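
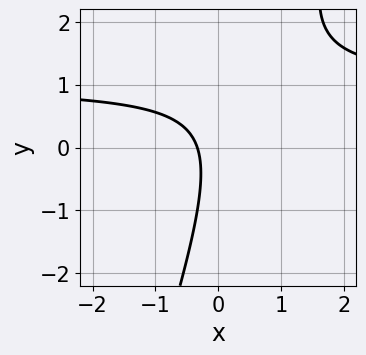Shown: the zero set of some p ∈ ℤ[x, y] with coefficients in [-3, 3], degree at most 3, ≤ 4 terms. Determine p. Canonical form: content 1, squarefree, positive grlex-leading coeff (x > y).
3*x*y - y^2 - 3*x - 1

1. Degree: a generic line meets the curve in up to 2 points, so deg p = 2.
2. Checking where it meets the axes: no y-intercept at any integer in the box.
3. The integer polynomial consistent with all of this is the stated p.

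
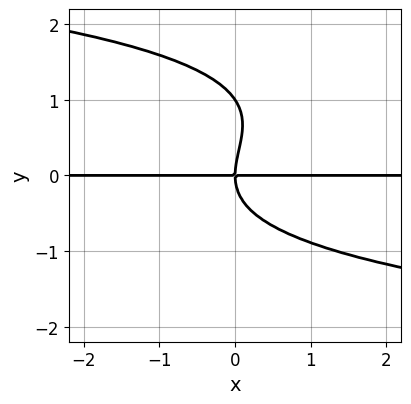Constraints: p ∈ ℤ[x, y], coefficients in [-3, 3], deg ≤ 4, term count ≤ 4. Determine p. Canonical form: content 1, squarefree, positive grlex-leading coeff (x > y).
2*y^4 - 2*y^3 + 3*x*y

The degree is 4 — the shape is more complex than any degree-3 curve.
Against the integer gridlines: the y-axis gridline crossings are at y ∈ {0, 1}; the visible x-axis segment lies entirely on the curve.
Assembling these constraints gives the stated polynomial.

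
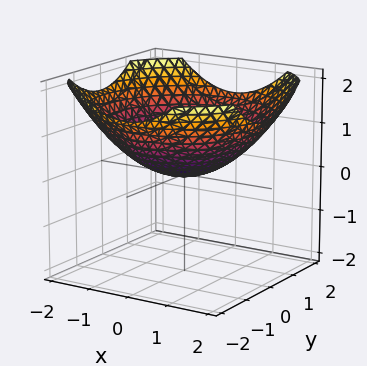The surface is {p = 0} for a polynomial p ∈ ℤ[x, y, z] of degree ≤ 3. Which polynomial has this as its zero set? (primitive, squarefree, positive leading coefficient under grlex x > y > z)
(a) Degree: a paraboloid; a quadric, so deg p = 2.
(b) By symmetry, the surface is invariant under rotation about z: p = q(x² + y², z).
(c) Against the integer gridlines: a circular section at z = 1 has radius between 1 and 2; one y-axis crossing is at y = 0; it meets the z-axis at z = 0 (among the integer gridlines); one x-axis crossing is at x = 0.
(d) Together with the visible shape, these determine p as stated.

x^2 + y^2 - 3*z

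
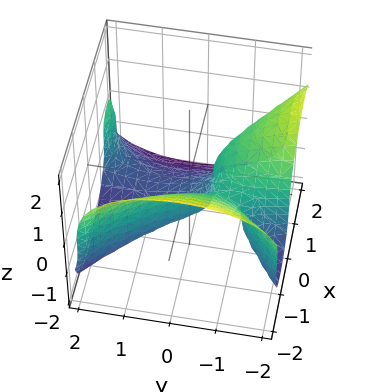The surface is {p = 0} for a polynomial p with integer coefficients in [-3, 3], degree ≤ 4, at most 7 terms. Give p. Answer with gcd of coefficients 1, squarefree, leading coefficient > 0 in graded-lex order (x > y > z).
2*x^3 - 2*x*y^2 + 3*z^3 + 2*y + 1

(a) The degree is 3 — a generic line meets the surface in up to 3 points.
(b) Matching integer coefficients to the picture gives p.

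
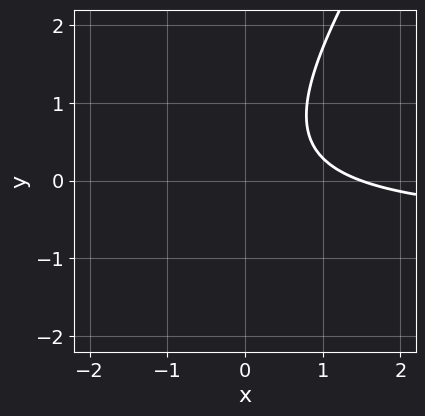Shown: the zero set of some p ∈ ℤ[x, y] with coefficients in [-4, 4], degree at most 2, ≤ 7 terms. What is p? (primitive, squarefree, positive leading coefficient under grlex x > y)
3*x*y - 2*y^2 + 2*x + y - 3

First, degree: a generic line meets the curve in up to 2 points, so deg p = 2.
Next, against the integer gridlines: it misses every integer gridline on the y-axis.
Finally, assembling these constraints gives the stated polynomial.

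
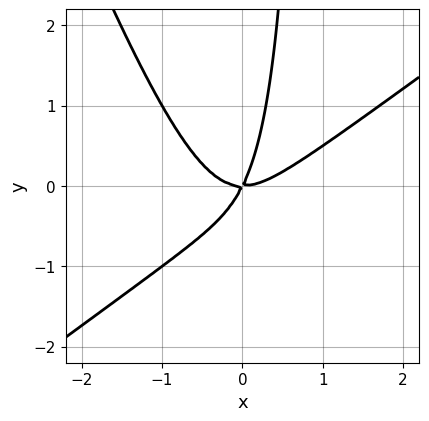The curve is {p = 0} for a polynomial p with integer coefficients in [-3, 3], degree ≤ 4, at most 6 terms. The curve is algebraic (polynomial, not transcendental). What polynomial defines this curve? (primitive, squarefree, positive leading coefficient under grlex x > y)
2*x^3 - 2*x^2*y - x*y^2 - 2*x*y + y^2

The degree is 3 — a generic line meets the curve in up to 3 points.
Against the integer gridlines: it crosses the x-axis at the gridline x = 0; it meets the y-axis at y = 0 (among the integer gridlines).
Matching integer coefficients to the picture gives p.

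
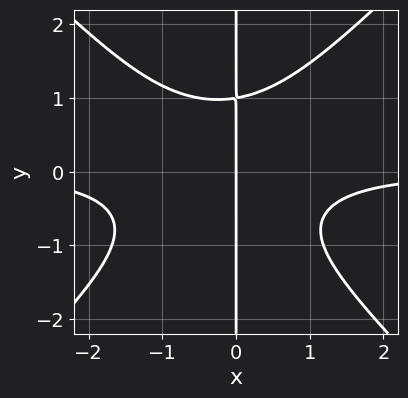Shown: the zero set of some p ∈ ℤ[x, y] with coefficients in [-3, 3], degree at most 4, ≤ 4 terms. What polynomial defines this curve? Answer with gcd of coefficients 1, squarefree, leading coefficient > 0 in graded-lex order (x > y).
(a) Degree: the shape is more complex than any degree-3 curve, so deg p = 4.
(b) Against the integer gridlines: every point of the y-axis in the box is on the curve; one x-axis crossing is at x = 0.
(c) Solving for integer coefficients yields p as stated.

2*x^3*y - 2*x*y^3 + x^2*y + 2*x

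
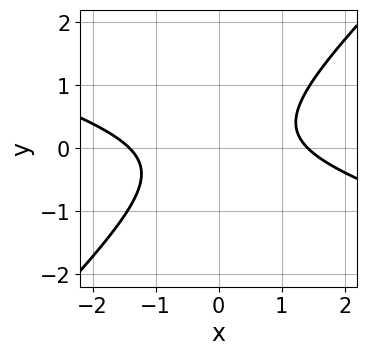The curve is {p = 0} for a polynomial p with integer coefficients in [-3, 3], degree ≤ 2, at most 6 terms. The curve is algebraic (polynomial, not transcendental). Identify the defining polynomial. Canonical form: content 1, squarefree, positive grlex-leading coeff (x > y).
x^2 + 2*x*y - 3*y^2 - 2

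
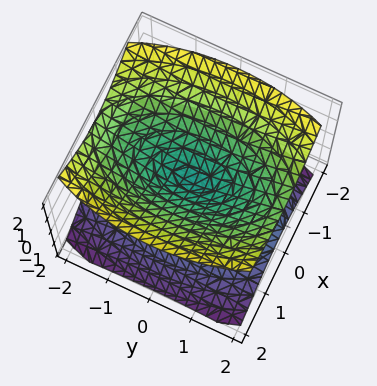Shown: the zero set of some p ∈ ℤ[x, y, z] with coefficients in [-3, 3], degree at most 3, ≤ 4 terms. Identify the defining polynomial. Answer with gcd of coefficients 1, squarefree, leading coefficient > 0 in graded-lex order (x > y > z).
First, I count 2 distinct pieces. They look like related sheets of one shape, so recover p as a whole.
Next, the degree is 2 — two nappes meeting at a single point; a quadric.
Then, symmetries: the y ↦ −y reflection is a symmetry, so y appears only in even powers; it's symmetric under x → −x, forcing even powers of x; mirror symmetry z ↦ −z ⇒ only even powers of z.
Then, reading off the gridlines: one x-axis crossing is at x = 0; it meets the z-axis at z = 0 (among the integer gridlines); it meets the y-axis at y = 0 (among the integer gridlines).
Finally, matching integer coefficients to the picture gives p.

3*x^2 + y^2 - 3*z^2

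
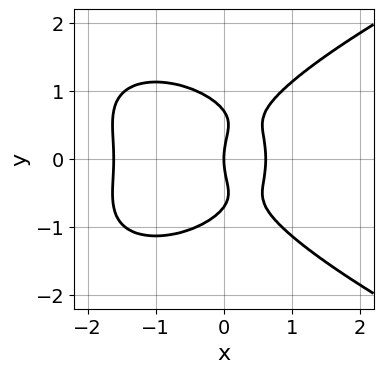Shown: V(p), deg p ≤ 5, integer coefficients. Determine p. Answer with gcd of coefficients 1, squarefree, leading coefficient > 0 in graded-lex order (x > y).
(a) Degree: no degree-3 curve has this shape, so deg p = 4.
(b) Symmetries: it's symmetric under y → −y, forcing even powers of y.
(c) Reading off the gridlines: it meets the x-axis at x = 0 (among the integer gridlines); it crosses the y-axis at the gridline y = 0.
(d) Fitting integer coefficients to these (and the overall shape) gives p.

2*y^4 - 2*x^3 - 2*x^2 - y^2 + 2*x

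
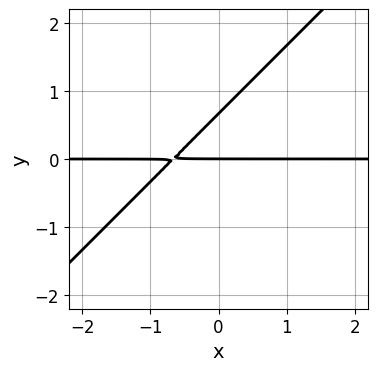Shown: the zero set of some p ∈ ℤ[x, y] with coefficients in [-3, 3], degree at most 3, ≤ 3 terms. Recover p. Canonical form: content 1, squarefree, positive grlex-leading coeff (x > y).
First, degree: the shape is more complex than any degree-1 curve, so deg p = 2.
Next, reading off the gridlines: it crosses the y-axis at the gridline y = 0; the visible x-axis segment lies entirely on the curve.
Finally, matching integer coefficients to the picture gives p.

3*x*y - 3*y^2 + 2*y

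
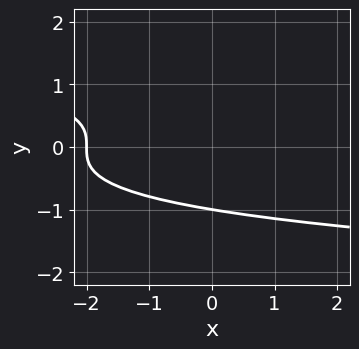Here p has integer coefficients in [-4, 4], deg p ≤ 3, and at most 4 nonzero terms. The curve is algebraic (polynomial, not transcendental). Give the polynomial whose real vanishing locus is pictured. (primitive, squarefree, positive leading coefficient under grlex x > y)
2*y^3 + x + 2

(a) deg p = 3. The shape is more complex than any degree-2 curve.
(b) From the visible intercepts: it meets the y-axis at y = -1 (among the integer gridlines); it crosses the x-axis at the gridline x = -2.
(c) Fitting integer coefficients to these (and the overall shape) gives p.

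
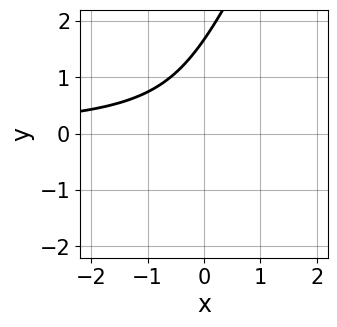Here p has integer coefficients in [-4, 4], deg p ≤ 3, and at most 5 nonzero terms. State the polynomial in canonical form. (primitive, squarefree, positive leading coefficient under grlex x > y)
2*x*y^2 - y^3 + 3*x*y + y + 3

First, degree: the shape is more complex than any degree-2 curve, so deg p = 3.
Then, observable constraints: the curve avoids every integer x-axis point in the box.
Finally, fitting integer coefficients to these (and the overall shape) gives p.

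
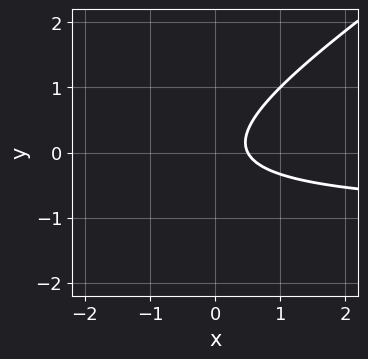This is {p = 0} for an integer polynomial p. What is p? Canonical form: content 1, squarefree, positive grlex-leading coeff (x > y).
2*x*y - 3*y^2 + 2*x - 1

(a) Degree: a generic line meets the curve in up to 2 points, so deg p = 2.
(b) From the axis intercepts and sections: it misses every integer gridline on the y-axis.
(c) Together with the visible shape, these determine p as stated.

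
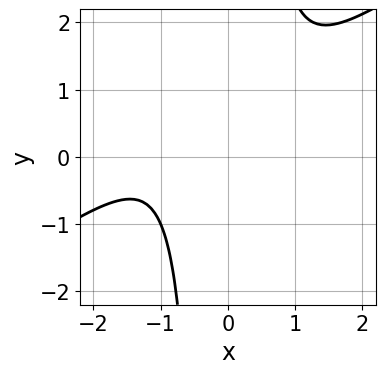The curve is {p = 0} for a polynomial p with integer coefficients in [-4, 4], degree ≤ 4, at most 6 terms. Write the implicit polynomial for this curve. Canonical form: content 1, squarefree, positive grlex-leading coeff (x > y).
2*x^4 - 3*x^3*y + 2*x^3 + 3

1. The degree is 4 — a generic line meets the curve in up to 4 points.
2. Checking where it meets the axes: no y-intercept at any integer in the box; no x-intercept at any integer in the box.
3. Assembling these constraints gives the stated polynomial.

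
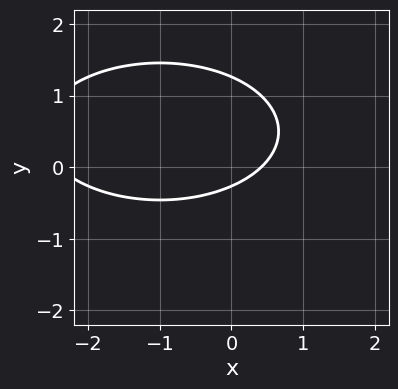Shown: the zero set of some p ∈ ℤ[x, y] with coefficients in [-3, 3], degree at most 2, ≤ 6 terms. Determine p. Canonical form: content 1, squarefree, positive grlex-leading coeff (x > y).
The degree is 2 — no degree-1 curve has this shape.
Solving for integer coefficients yields p as stated.

x^2 + 3*y^2 + 2*x - 3*y - 1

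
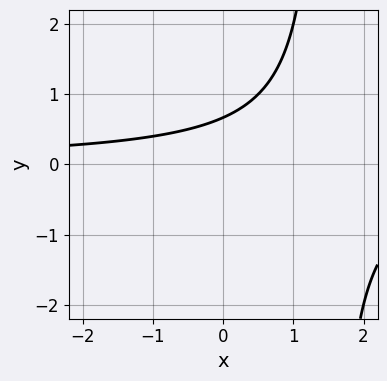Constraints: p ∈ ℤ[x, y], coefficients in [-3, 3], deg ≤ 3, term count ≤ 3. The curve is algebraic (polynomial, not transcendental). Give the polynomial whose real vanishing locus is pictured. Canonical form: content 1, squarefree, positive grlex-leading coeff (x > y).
2*x*y - 3*y + 2

(a) deg p = 2. A generic line meets the curve in up to 2 points.
(b) Against the integer gridlines: it misses every integer gridline on the x-axis.
(c) These observations pin down the coefficients.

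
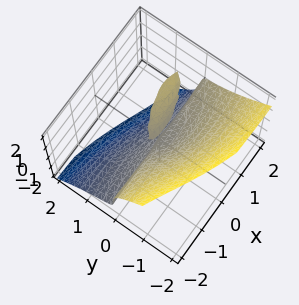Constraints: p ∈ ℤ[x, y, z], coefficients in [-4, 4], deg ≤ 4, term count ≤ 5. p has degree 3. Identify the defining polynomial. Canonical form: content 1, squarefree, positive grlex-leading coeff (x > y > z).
1. There are 2 components. They look like related sheets of one shape, so recover p as a whole.
2. deg p = 3. No degree-2 surface has this shape.
3. From the visible intercepts: one y-axis crossing is at y = 0; every point of the x-axis in the box is on the surface.
4. The integer polynomial consistent with all of this is the stated p.

x^2*y - 3*x*y*z + 3*y^3 + 2*z^3 - 2*y*z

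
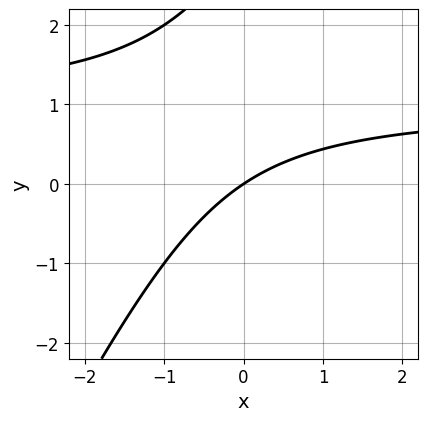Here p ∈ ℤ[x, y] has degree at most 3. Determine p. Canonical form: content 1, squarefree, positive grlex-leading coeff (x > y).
(a) deg p = 2. The shape is more complex than any degree-1 curve.
(b) Checking where it meets the axes: it meets the y-axis at y = 0 (among the integer gridlines); one x-axis crossing is at x = 0.
(c) These observations pin down the coefficients.

2*x*y - y^2 - 2*x + 3*y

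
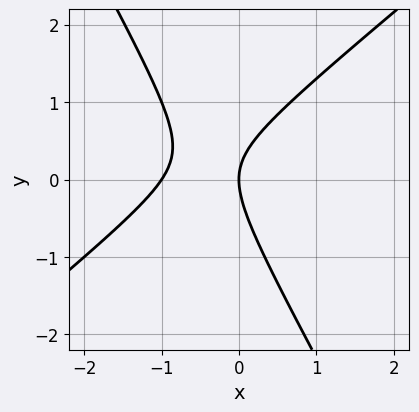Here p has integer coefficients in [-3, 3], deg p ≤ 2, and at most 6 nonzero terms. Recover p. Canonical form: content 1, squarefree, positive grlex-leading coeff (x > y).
First, deg p = 2.
Next, against the integer gridlines: among the integer gridlines, it crosses the x-axis at x ∈ {-1, 0}; it crosses the y-axis at the gridline y = 0.
Finally, solving for integer coefficients yields p as stated.

3*x^2 - 2*x*y - 2*y^2 + 3*x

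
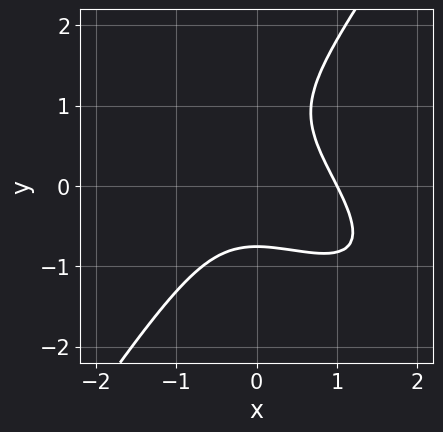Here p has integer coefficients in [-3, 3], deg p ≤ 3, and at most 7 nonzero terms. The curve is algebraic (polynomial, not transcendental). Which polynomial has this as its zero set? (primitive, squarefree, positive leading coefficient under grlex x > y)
(a) Degree: a generic line meets the curve in up to 3 points, so deg p = 3.
(b) From the axis intercepts and sections: it meets the x-axis at x = 1 (among the integer gridlines).
(c) Solving for integer coefficients yields p as stated.

2*x^3 + 3*x^2*y - 2*y^3 + 2*y^2 - 2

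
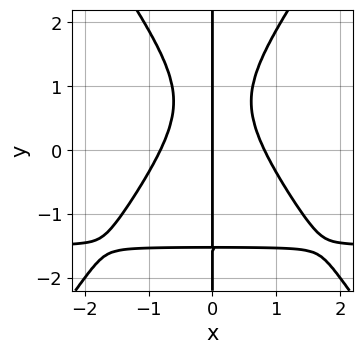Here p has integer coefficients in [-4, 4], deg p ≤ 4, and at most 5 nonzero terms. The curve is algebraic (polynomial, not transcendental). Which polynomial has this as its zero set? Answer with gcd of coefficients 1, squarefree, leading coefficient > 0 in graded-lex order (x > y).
1. Degree: a generic line meets the curve in up to 4 points, so deg p = 4.
2. Reading off the gridlines: it crosses the x-axis at the gridline x = 0; every point of the y-axis in the box is on the curve.
3. Matching integer coefficients to the picture gives p.

2*x^3*y - x*y^3 + 3*x^3 + x*y - 2*x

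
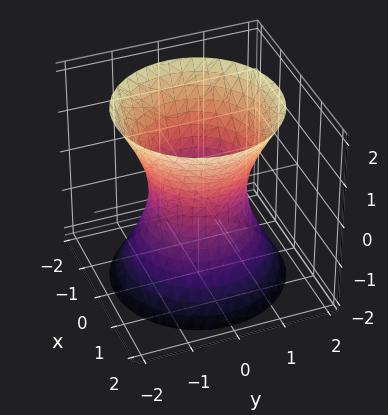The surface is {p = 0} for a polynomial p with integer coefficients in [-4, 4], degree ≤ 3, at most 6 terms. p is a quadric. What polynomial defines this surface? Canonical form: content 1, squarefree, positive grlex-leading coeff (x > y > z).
2*x^2 + 2*y^2 - z^2 - 2

The degree is 2 — one connected sheet with a waist; a quadric.
Symmetries: mirror symmetry z ↦ −z ⇒ only even powers of z; rotational symmetry about the z-axis ⇒ p depends on x, y only through x² + y².
Checking where it meets the axes: the surface avoids every integer z-axis point in the box; among the integer gridlines, it crosses the x-axis at x ∈ {-1, 1}.
Solving for integer coefficients yields p as stated.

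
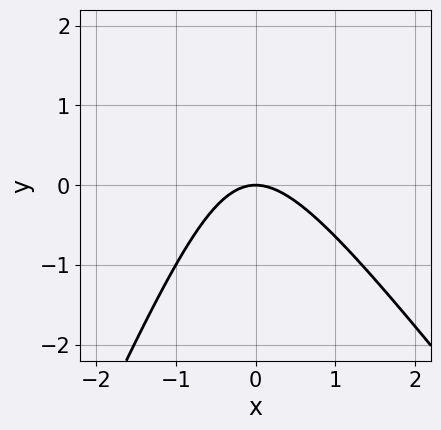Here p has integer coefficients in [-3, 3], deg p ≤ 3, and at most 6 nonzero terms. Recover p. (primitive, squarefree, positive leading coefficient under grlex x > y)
1. The degree is 2 — no degree-1 curve has this shape.
2. Reading off the gridlines: one x-axis crossing is at x = 0; it crosses the y-axis at the gridline y = 0.
3. Together with the visible shape, these determine p as stated.

3*x^2 + x*y - y^2 + 3*y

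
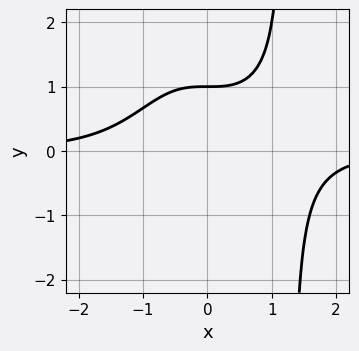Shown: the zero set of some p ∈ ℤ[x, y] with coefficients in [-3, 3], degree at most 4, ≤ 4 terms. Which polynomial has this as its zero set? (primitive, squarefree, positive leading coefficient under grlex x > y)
x^3*y - 2*y + 2

1. Degree: no degree-3 curve has this shape, so deg p = 4.
2. From the visible intercepts: one y-axis crossing is at y = 1; it misses every integer gridline on the x-axis.
3. Fitting integer coefficients to these (and the overall shape) gives p.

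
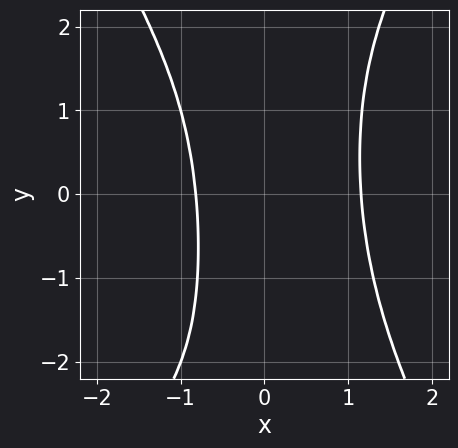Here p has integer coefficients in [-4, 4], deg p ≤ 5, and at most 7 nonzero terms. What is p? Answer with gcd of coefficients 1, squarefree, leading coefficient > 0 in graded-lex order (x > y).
3*x^4 - x^2*y^2 + x*y - 2*x - 3

Degree: a generic line meets the curve in up to 4 points, so deg p = 4.
Against the integer gridlines: the curve avoids every integer y-axis point in the box.
Solving for integer coefficients yields p as stated.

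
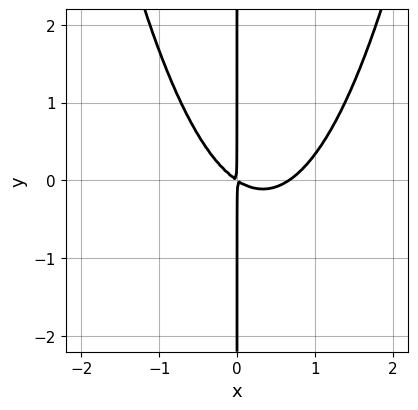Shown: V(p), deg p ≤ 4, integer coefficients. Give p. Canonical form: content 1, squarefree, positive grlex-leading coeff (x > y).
1. The degree is 3 — the shape is more complex than any degree-2 curve.
2. From the visible intercepts: every point of the y-axis in the box is on the curve.
3. The integer polynomial consistent with all of this is the stated p.

3*x^3 - 2*x^2 - 3*x*y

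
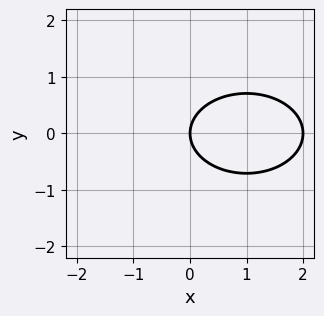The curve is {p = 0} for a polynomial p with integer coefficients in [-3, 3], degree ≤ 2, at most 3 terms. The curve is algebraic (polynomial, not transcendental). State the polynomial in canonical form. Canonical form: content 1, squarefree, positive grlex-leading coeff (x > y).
1. The degree is 2 — no degree-1 curve has this shape.
2. Symmetries: the y ↦ −y reflection is a symmetry, so y appears only in even powers.
3. Against the integer gridlines: one y-axis crossing is at y = 0; among the integer gridlines, it crosses the x-axis at x ∈ {0, 2}.
4. Together with the visible shape, these determine p as stated.

x^2 + 2*y^2 - 2*x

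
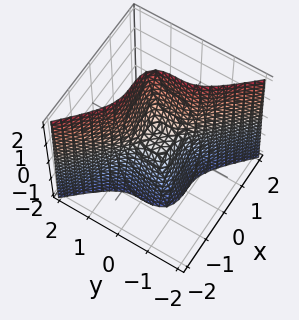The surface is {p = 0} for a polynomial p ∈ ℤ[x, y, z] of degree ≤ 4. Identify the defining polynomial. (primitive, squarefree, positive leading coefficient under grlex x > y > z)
(a) Degree: no degree-2 surface has this shape, so deg p = 3.
(b) From the axis intercepts and sections: one y-axis crossing is at y = 0; it crosses the x-axis at the gridline x = 0.
(c) Fitting integer coefficients to these (and the overall shape) gives p.

3*x^3 + 3*y^3 - z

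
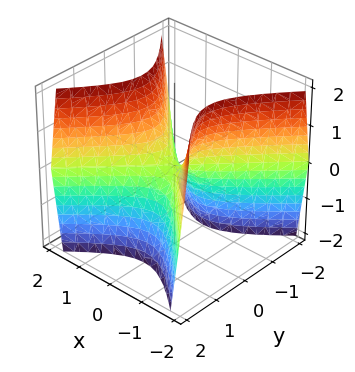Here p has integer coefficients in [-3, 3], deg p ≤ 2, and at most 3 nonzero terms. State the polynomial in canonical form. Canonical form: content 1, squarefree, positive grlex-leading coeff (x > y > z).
2*x^2 - 2*y^2 - z

deg p = 2.
Symmetries: it's symmetric under y → −y, forcing even powers of y; mirror symmetry x ↦ −x ⇒ only even powers of x.
Reading off the gridlines: one z-axis crossing is at z = 0; one x-axis crossing is at x = 0; it meets the y-axis at y = 0 (among the integer gridlines).
Putting this together gives p.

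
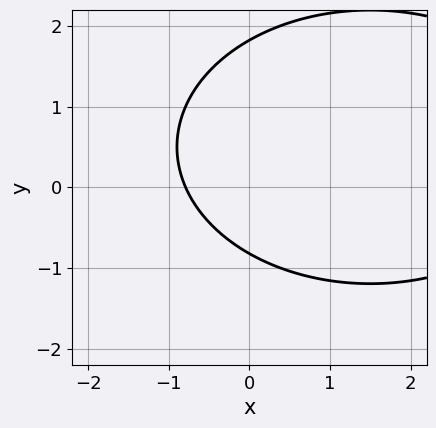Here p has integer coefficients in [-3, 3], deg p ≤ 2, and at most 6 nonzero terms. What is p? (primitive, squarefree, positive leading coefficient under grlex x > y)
x^2 + 2*y^2 - 3*x - 2*y - 3

1. The degree is 2 — the shape is more complex than any degree-1 curve.
2. Matching integer coefficients to the picture gives p.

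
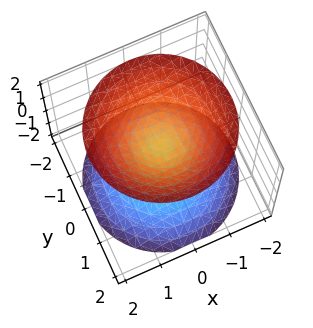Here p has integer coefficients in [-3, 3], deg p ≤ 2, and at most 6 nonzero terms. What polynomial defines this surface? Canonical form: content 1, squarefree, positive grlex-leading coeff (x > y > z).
First, there are 2 components. They look like related sheets of one shape, so recover p as a whole.
Next, deg p = 2. Two separate bowl-shaped sheets opening away from each other; a quadric.
Then, symmetries: rotational symmetry about the z-axis ⇒ p depends on x, y only through x² + y²; the z ↦ −z reflection is a symmetry, so z appears only in even powers.
Next, against the integer gridlines: no x-intercept at any integer in the box; a circular section at z = -1 has radius between 0 and 1; the surface avoids every integer y-axis point in the box.
Finally, matching integer coefficients to the picture gives p.

2*x^2 + 2*y^2 - 2*z^2 + 1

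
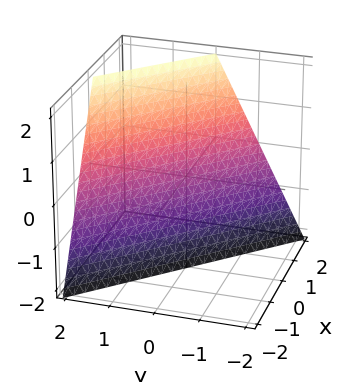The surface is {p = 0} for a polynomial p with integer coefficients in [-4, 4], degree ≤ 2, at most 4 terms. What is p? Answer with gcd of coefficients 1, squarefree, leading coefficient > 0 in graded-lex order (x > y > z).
2*x + 2*y - z - 2

1. deg p = 1. Every cross-section is a straight line — this is a plane.
2. From the visible intercepts: one z-axis crossing is at z = -2; it meets the x-axis at x = 1 (among the integer gridlines).
3. Putting this together gives p. Check: (0, 1, 0) on the y-axis lies on the surface, and p(0, 1, 0) = 0. ✓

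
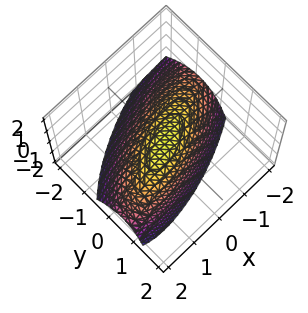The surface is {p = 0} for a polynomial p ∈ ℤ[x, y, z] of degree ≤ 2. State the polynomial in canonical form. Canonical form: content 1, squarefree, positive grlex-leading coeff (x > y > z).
x^2 - 2*x*y + 3*y^2 - y*z + 3*z

First, the degree is 2 — the shape is more complex than any degree-1 surface.
Next, checking where it meets the axes: it meets the z-axis at z = 0 (among the integer gridlines); it crosses the x-axis at the gridline x = 0.
Finally, solving for integer coefficients yields p as stated.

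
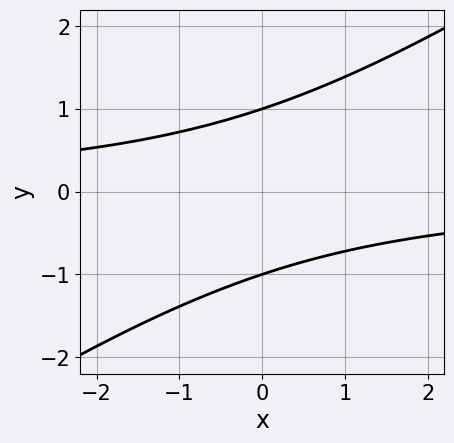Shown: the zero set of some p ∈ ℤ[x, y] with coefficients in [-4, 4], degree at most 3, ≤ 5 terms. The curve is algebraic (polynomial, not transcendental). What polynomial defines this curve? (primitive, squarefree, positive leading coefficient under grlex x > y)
The degree is 2 — no degree-1 curve has this shape.
Observable constraints: no x-intercept at any integer in the box; among the integer gridlines, it crosses the y-axis at y ∈ {-1, 1}.
Solving for integer coefficients yields p as stated.

2*x*y - 3*y^2 + 3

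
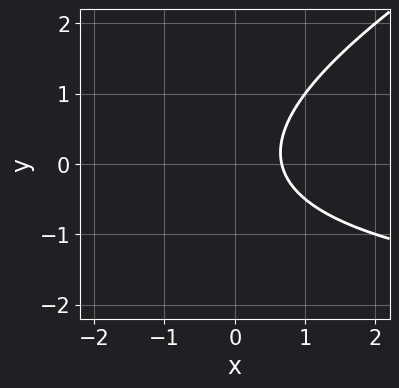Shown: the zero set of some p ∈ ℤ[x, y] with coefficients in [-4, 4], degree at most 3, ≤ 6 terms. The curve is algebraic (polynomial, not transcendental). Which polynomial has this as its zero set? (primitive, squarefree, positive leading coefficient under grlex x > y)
First, the degree is 2 — a generic line meets the curve in up to 2 points.
Next, from the visible intercepts: it misses every integer gridline on the y-axis.
Finally, these observations pin down the coefficients.

x*y - 2*y^2 + 3*x - 2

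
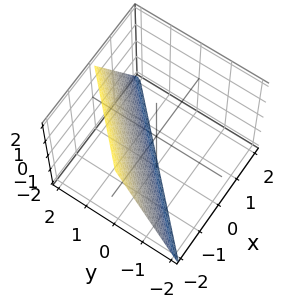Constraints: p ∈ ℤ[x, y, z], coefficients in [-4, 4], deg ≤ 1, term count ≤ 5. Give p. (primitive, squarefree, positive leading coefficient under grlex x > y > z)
2*x - 2*y + z + 2

deg p = 1.
Reading off the gridlines: it meets the z-axis at z = -2 (among the integer gridlines); it meets the y-axis at y = 1 (among the integer gridlines).
Fitting integer coefficients to these (and the overall shape) gives p.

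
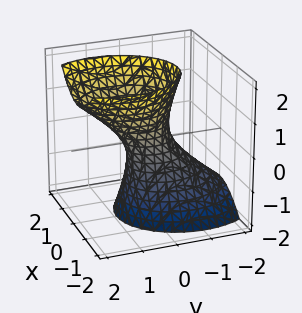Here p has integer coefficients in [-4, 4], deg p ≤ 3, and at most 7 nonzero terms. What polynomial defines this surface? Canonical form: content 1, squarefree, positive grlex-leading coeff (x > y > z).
3*x^2 + 2*y^2 - 2*y*z - z^2 - 1

(a) Degree: the shape is more complex than any degree-1 surface, so deg p = 2.
(b) From the axis intercepts and sections: it misses every integer gridline on the z-axis.
(c) Matching integer coefficients to the picture gives p.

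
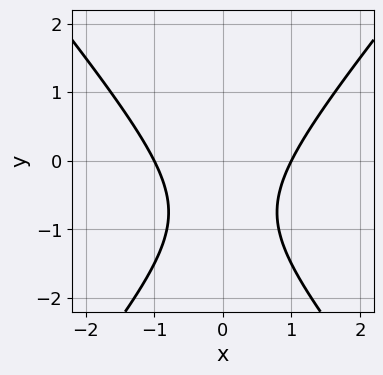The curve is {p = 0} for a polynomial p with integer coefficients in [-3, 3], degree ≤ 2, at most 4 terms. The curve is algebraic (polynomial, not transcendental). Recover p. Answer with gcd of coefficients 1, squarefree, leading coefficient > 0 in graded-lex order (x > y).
First, deg p = 2. The shape is more complex than any degree-1 curve.
Next, symmetries: mirror symmetry x ↦ −x ⇒ only even powers of x.
Next, checking where it meets the axes: the curve avoids every integer y-axis point in the box; the x-axis gridline crossings are at x ∈ {-1, 1}.
Finally, putting this together gives p.

3*x^2 - 2*y^2 - 3*y - 3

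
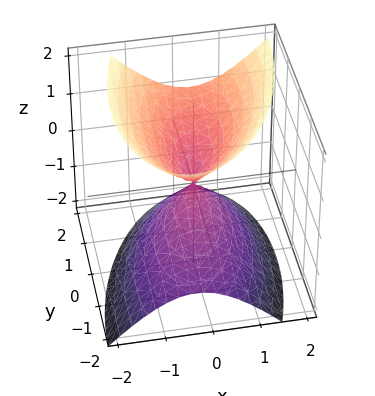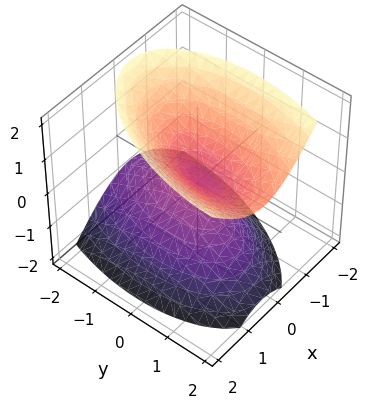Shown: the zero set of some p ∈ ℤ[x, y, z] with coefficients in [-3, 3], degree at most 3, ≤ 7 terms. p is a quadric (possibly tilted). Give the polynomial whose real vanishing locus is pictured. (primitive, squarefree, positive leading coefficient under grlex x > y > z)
1. The degree is 2 — no degree-1 surface has this shape.
2. From the visible intercepts: one x-axis crossing is at x = 0; it crosses the y-axis at the gridline y = 0.
3. Fitting integer coefficients to these (and the overall shape) gives p.

3*x^2 - x*y + y^2 - y*z - 2*z^2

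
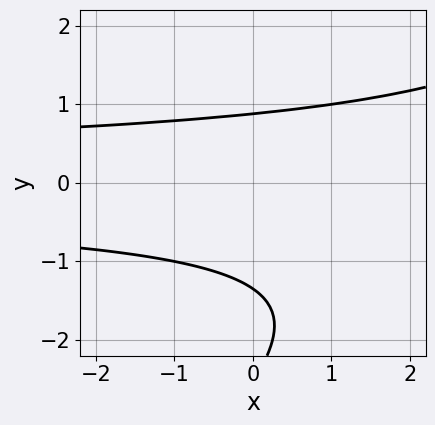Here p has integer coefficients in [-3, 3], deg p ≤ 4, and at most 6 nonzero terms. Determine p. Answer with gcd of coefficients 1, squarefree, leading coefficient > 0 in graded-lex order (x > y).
(a) deg p = 3. No degree-2 curve has this shape.
(b) Reading off the gridlines: it misses every integer gridline on the x-axis.
(c) These observations pin down the coefficients.

x*y^2 - y^3 - 3*y^2 + 3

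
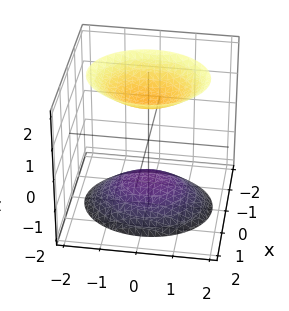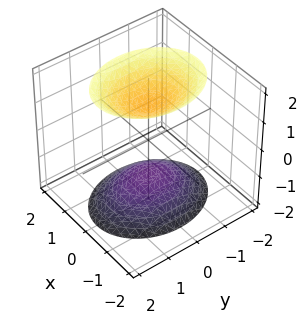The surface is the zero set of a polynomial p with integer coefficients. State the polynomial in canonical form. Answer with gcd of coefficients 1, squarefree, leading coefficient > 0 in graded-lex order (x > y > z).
First, there are 2 components. Treating them together as one polynomial.
Next, degree: two sheets facing apart; a quadric, so deg p = 2.
Next, symmetries: mirror symmetry y ↦ −y ⇒ only even powers of y; the x ↦ −x reflection is a symmetry, so x appears only in even powers; the z ↦ −z reflection is a symmetry, so z appears only in even powers.
Next, from the axis intercepts and sections: the surface avoids every integer y-axis point in the box; no x-intercept at any integer in the box.
Finally, solving for integer coefficients yields p as stated.

3*x^2 + 2*y^2 - 2*z^2 + 3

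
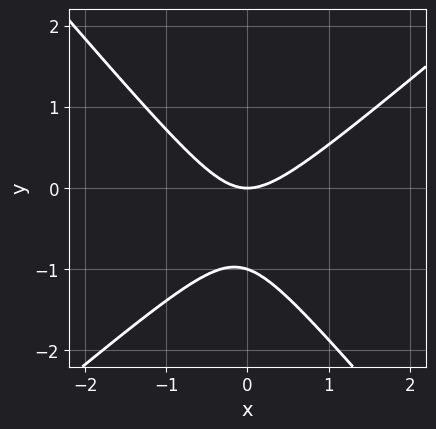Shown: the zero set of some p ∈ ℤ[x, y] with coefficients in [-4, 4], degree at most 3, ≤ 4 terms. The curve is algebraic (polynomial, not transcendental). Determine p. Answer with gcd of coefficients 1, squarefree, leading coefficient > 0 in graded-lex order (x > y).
1. deg p = 2. A generic line meets the curve in up to 2 points.
2. From the axis intercepts and sections: it crosses the x-axis at the gridline x = 0; among the integer gridlines, it crosses the y-axis at y ∈ {-1, 0}.
3. Assembling these constraints gives the stated polynomial.

3*x^2 - x*y - 3*y^2 - 3*y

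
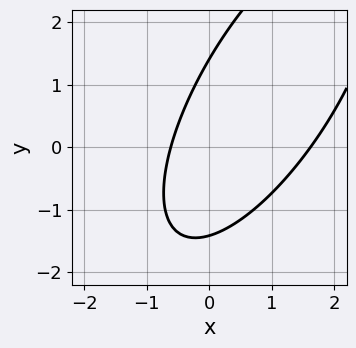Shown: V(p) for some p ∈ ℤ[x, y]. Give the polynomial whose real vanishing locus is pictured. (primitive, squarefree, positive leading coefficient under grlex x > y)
2*x^2 - 2*x*y + y^2 - 2*x - 2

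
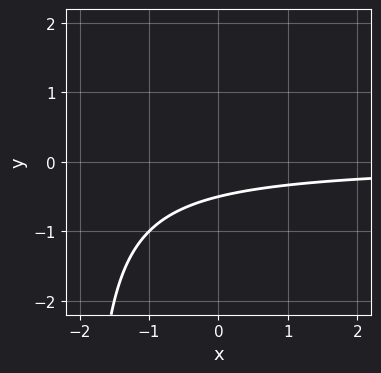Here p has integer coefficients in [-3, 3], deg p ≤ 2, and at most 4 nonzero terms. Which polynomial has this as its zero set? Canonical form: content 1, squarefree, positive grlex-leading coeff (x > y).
x*y + 2*y + 1

(a) deg p = 2. A generic line meets the curve in up to 2 points.
(b) Against the integer gridlines: the curve avoids every integer x-axis point in the box.
(c) Solving for integer coefficients yields p as stated.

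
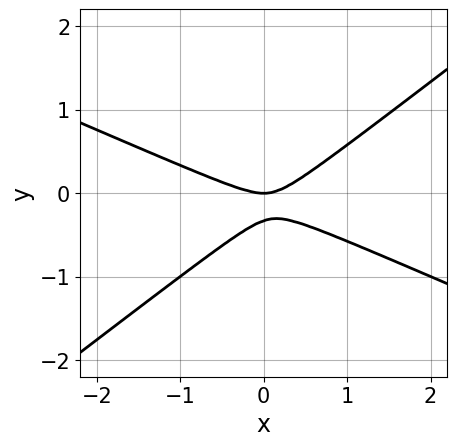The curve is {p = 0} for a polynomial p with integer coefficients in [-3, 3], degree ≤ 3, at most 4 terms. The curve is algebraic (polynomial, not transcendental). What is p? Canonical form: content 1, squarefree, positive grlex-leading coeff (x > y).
x^2 + x*y - 3*y^2 - y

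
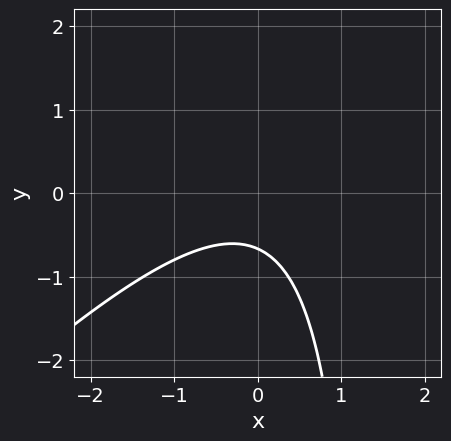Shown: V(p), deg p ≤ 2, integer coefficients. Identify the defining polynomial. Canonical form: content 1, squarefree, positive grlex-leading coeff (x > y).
2*x^2 - 2*x*y + 3*y + 2

(a) Degree: the shape is more complex than any degree-1 curve, so deg p = 2.
(b) Observable constraints: the curve avoids every integer x-axis point in the box.
(c) Matching integer coefficients to the picture gives p.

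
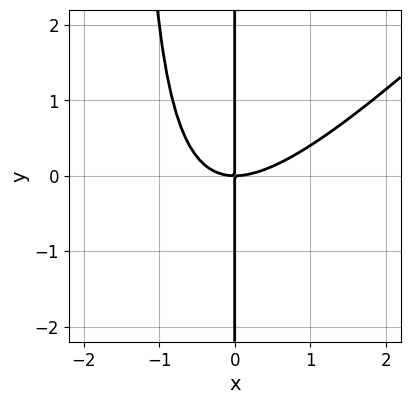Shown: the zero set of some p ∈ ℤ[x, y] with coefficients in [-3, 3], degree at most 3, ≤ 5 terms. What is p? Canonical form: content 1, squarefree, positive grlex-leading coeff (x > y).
2*x^3 - 2*x^2*y - 3*x*y

Degree: no degree-2 curve has this shape, so deg p = 3.
From the axis intercepts and sections: it crosses the x-axis at the gridline x = 0; the visible y-axis segment lies entirely on the curve.
The integer polynomial consistent with all of this is the stated p.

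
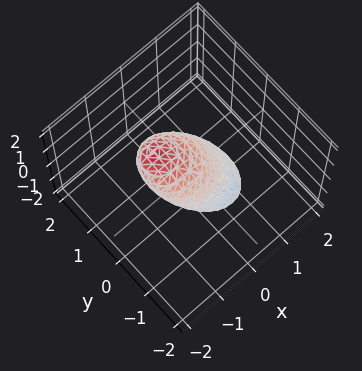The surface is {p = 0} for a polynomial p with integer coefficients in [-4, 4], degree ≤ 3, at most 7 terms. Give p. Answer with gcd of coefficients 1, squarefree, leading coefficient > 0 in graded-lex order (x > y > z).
Degree: the shape is more complex than any degree-1 surface, so deg p = 2.
Putting this together gives p.

3*x^2 + 3*x*z + 3*y^2 - 3*y*z + 3*z^2 - 2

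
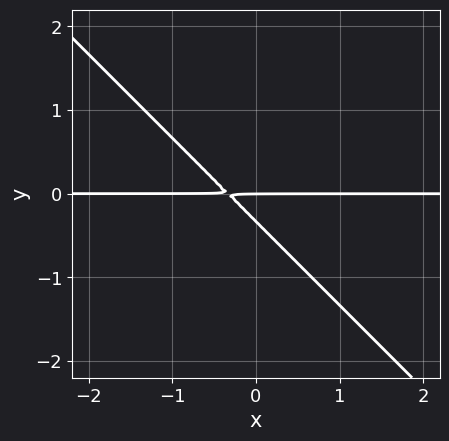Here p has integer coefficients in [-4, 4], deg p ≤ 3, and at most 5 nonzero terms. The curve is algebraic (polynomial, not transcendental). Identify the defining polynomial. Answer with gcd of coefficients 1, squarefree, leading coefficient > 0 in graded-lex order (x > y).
3*x*y + 3*y^2 + y

(a) deg p = 2. No degree-1 curve has this shape.
(b) Checking where it meets the axes: it meets the y-axis at y = 0 (among the integer gridlines); the visible x-axis segment lies entirely on the curve.
(c) The integer polynomial consistent with all of this is the stated p.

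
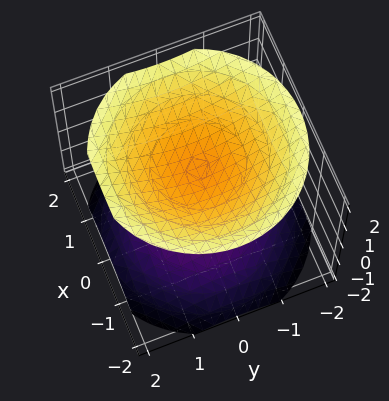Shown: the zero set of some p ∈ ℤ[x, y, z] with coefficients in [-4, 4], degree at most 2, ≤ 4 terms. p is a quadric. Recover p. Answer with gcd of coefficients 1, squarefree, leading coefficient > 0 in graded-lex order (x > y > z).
1. The picture has 2 separate pieces.
2. Degree: two sheets facing apart; a quadric, so deg p = 2.
3. Symmetries: mirror symmetry z ↦ −z ⇒ only even powers of z; rotational symmetry about the z-axis ⇒ p depends on x, y only through x² + y².
4. Observable constraints: the z-axis gridline crossings are at z ∈ {-1, 1}; no x-intercept at any integer in the box.
5. Putting this together gives p.

2*x^2 + 2*y^2 - 3*z^2 + 3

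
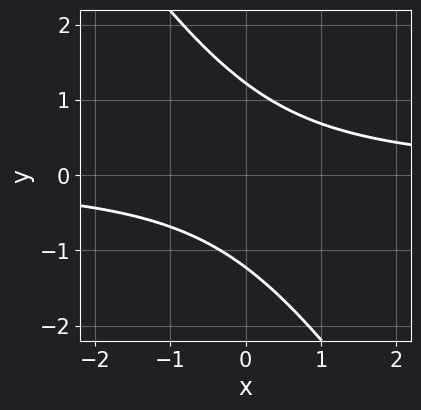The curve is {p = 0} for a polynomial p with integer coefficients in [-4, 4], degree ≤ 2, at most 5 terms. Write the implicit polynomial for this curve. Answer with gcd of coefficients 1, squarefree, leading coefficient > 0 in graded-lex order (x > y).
(a) Degree: the shape is more complex than any degree-1 curve, so deg p = 2.
(b) Reading off the gridlines: the curve avoids every integer x-axis point in the box.
(c) Matching integer coefficients to the picture gives p.

3*x*y + 2*y^2 - 3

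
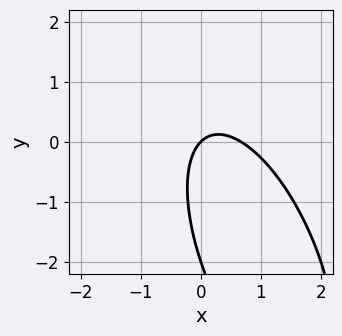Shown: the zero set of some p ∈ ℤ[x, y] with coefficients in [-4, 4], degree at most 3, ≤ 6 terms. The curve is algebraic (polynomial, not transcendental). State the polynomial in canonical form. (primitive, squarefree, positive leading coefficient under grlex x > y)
3*x^2 + 2*x*y + y^2 - 2*x + 2*y

First, the degree is 2 — the shape is more complex than any degree-1 curve.
Next, from the axis intercepts and sections: the y-axis gridline crossings are at y ∈ {-2, 0}; one x-axis crossing is at x = 0.
Finally, solving for integer coefficients yields p as stated.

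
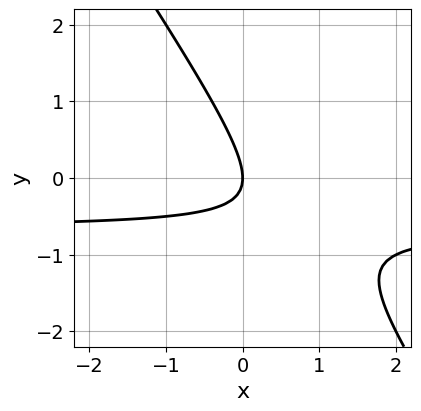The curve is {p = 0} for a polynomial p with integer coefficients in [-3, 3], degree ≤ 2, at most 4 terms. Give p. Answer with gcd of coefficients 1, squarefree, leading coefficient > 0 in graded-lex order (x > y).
3*x*y + 2*y^2 + 2*x

deg p = 2.
From the visible intercepts: it crosses the y-axis at the gridline y = 0; it crosses the x-axis at the gridline x = 0.
Putting this together gives p.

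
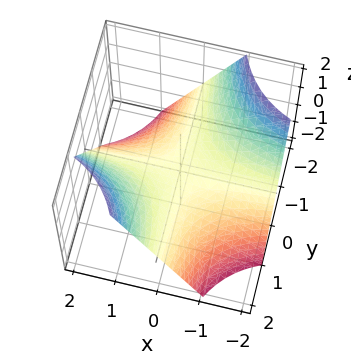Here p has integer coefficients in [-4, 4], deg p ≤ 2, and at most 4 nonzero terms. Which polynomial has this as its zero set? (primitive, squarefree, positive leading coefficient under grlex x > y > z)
x*y - z

First, deg p = 2.
Then, observable constraints: it crosses the z-axis at the gridline z = 0; every point of the x-axis in the box is on the surface; the visible y-axis segment lies entirely on the surface.
Finally, matching integer coefficients to the picture gives p.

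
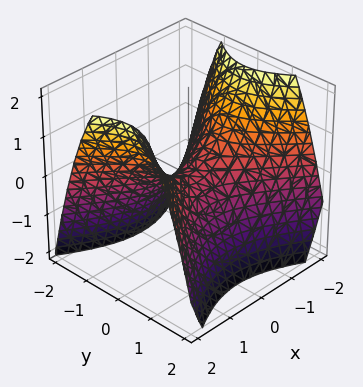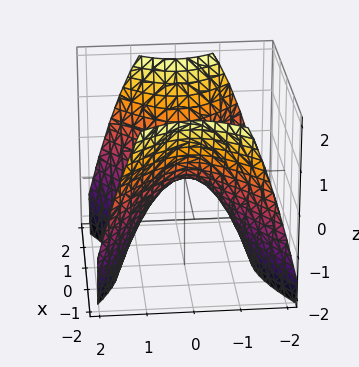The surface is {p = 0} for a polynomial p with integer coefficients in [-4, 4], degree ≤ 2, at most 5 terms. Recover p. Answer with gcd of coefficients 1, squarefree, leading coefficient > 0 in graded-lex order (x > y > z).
2*x^2 - 3*y^2 - 3*z

1. deg p = 2. A hyperbolic paraboloid; a quadric.
2. Symmetries: it's symmetric under x → −x, forcing even powers of x; it's symmetric under y → −y, forcing even powers of y.
3. Against the integer gridlines: it meets the y-axis at y = 0 (among the integer gridlines); it crosses the z-axis at the gridline z = 0; it crosses the x-axis at the gridline x = 0.
4. Fitting integer coefficients to these (and the overall shape) gives p.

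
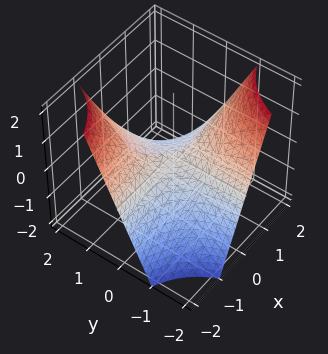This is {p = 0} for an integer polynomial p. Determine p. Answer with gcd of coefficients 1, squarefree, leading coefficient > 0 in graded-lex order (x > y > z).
(a) The degree is 2 — a saddle surface; a quadric.
(b) From the visible intercepts: the visible y-axis segment lies entirely on the surface; one z-axis crossing is at z = 0.
(c) The integer polynomial consistent with all of this is the stated p.

x*y + z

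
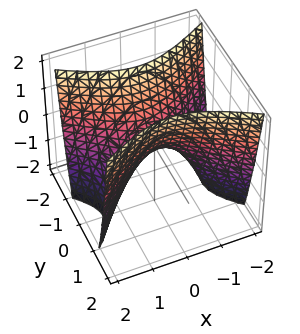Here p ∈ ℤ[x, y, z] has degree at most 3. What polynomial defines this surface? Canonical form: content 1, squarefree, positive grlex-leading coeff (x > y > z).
x^2 - 2*y^2 + z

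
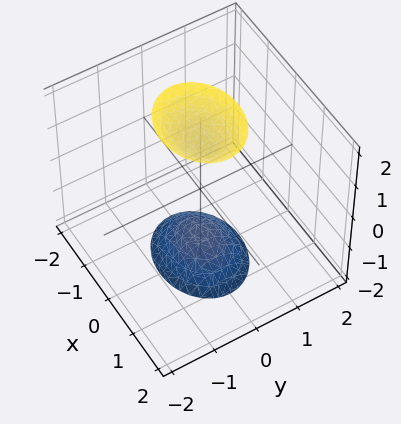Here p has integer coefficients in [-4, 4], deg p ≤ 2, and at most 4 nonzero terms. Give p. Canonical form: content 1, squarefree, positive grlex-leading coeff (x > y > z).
1. I count 2 distinct pieces. They look like related sheets of one shape, so recover p as a whole.
2. deg p = 2. Two sheets facing apart; a quadric.
3. Symmetries: it's symmetric under y → −y, forcing even powers of y; mirror symmetry x ↦ −x ⇒ only even powers of x; it's symmetric under z → −z, forcing even powers of z.
4. From the axis intercepts and sections: no x-intercept at any integer in the box; no y-intercept at any integer in the box.
5. The integer polynomial consistent with all of this is the stated p.

2*x^2 + 3*y^2 - z^2 + 2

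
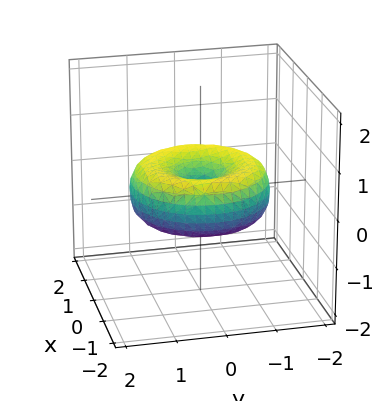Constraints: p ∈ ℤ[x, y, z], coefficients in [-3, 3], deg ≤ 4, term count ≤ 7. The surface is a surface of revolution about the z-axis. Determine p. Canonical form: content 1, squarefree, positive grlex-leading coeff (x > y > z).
The degree is 4 — no degree-3 surface has this shape.
Symmetries: rotational symmetry about the z-axis ⇒ p depends on x, y only through x² + y².
Reading off the gridlines: one y-axis crossing is at y = 0; it meets the x-axis at x = 0 (among the integer gridlines); a circular section at z = 0 has radius between 1 and 2; one z-axis crossing is at z = 0.
Assembling these constraints gives the stated polynomial.

x^4 + 2*x^2*y^2 + y^4 - 2*x^2 - 2*y^2 + 3*z^2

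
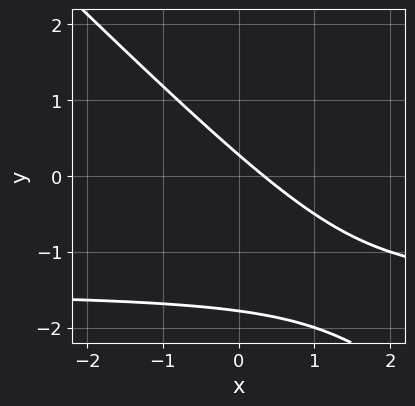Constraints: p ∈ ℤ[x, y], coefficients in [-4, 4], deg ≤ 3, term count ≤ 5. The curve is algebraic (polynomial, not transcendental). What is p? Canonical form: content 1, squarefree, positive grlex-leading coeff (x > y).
(a) The degree is 2 — no degree-1 curve has this shape.
(b) The integer polynomial consistent with all of this is the stated p.

2*x*y + 2*y^2 + 3*x + 3*y - 1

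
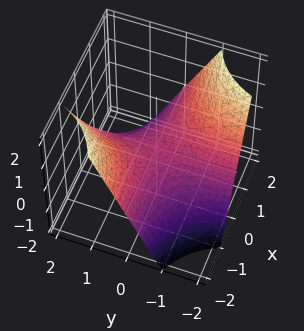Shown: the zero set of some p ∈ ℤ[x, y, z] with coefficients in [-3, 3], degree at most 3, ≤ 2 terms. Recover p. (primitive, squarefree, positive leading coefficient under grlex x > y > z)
First, degree: a hyperbolic paraboloid; a quadric, so deg p = 2.
Next, against the integer gridlines: it crosses the z-axis at the gridline z = 0; the visible x-axis segment lies entirely on the surface; the visible y-axis segment lies entirely on the surface.
Finally, solving for integer coefficients yields p as stated.

x*y + z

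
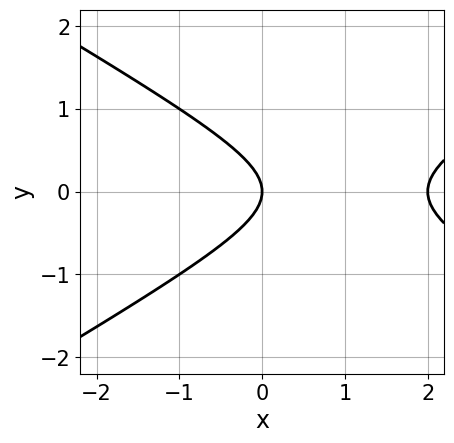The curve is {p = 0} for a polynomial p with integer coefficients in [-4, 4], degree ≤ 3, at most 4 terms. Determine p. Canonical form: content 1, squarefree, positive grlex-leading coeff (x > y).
x^2 - 3*y^2 - 2*x

First, the degree is 2 — no degree-1 curve has this shape.
Next, symmetries: it's symmetric under y → −y, forcing even powers of y.
Next, from the visible intercepts: among the integer gridlines, it crosses the x-axis at x ∈ {0, 2}; one y-axis crossing is at y = 0.
Finally, fitting integer coefficients to these (and the overall shape) gives p.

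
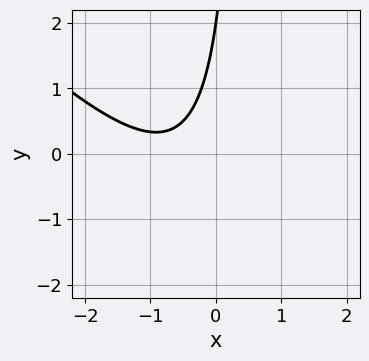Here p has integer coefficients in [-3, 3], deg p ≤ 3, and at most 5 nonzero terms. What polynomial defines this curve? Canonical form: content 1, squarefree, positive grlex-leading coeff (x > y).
First, degree: the shape is more complex than any degree-1 curve, so deg p = 2.
Then, checking where it meets the axes: no x-intercept at any integer in the box; one y-axis crossing is at y = 2.
Finally, solving for integer coefficients yields p as stated.

2*x^2 + 2*x*y + 3*x - y + 2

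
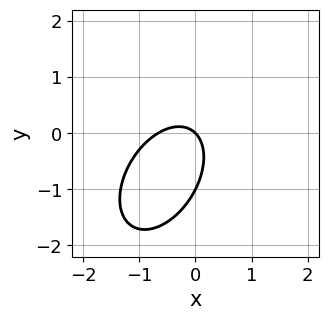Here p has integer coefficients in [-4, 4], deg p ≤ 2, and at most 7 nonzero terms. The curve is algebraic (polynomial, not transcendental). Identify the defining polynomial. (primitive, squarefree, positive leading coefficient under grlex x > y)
3*x^2 - 2*x*y + 2*y^2 + 2*x + 2*y

1. deg p = 2. No degree-1 curve has this shape.
2. Against the integer gridlines: among the integer gridlines, it crosses the y-axis at y ∈ {-1, 0}; it crosses the x-axis at the gridline x = 0.
3. Matching integer coefficients to the picture gives p.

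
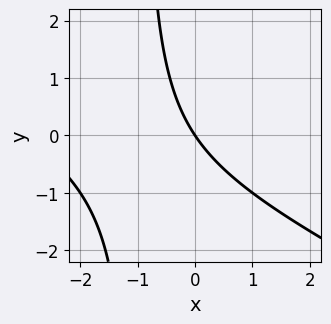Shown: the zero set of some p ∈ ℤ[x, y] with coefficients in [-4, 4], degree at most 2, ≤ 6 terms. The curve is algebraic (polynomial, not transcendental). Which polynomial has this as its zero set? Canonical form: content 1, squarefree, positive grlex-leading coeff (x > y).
x^2 + 2*x*y + 3*x + 2*y

First, deg p = 2.
Next, from the axis intercepts and sections: one x-axis crossing is at x = 0; it crosses the y-axis at the gridline y = 0.
Finally, these observations pin down the coefficients.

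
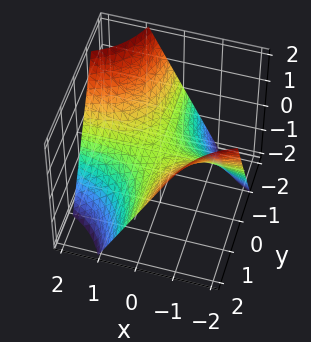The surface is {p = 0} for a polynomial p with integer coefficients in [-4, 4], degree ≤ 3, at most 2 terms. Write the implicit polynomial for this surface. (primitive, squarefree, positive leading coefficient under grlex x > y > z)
x*y + z

(a) deg p = 2. A hyperbolic paraboloid; a quadric.
(b) From the visible intercepts: every point of the x-axis in the box is on the surface; every point of the y-axis in the box is on the surface.
(c) Putting this together gives p.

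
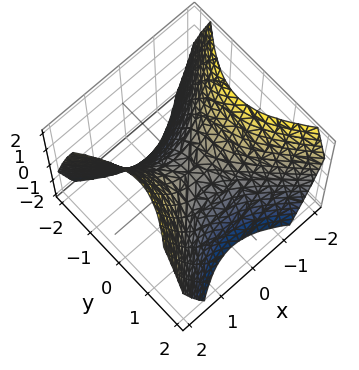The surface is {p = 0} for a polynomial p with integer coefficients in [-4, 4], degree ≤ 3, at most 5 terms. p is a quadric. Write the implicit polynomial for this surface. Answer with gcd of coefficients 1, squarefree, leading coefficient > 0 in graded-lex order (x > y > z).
First, degree: a saddle surface; a quadric, so deg p = 2.
Next, symmetries: it's symmetric under x → −x, forcing even powers of x; mirror symmetry y ↦ −y ⇒ only even powers of y.
Next, from the visible intercepts: it meets the z-axis at z = 0 (among the integer gridlines); it crosses the y-axis at the gridline y = 0.
Finally, assembling these constraints gives the stated polynomial.

x^2 - y^2 - z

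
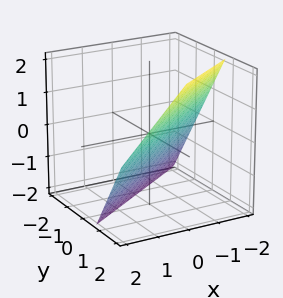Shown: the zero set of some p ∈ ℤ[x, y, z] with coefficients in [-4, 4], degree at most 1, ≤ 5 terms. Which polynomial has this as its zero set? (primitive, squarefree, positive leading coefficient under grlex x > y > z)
2*x - 3*y + 2*z + 2

(a) Degree: every cross-section is a straight line — this is a plane, so deg p = 1.
(b) Observable constraints: it crosses the z-axis at the gridline z = -1; it crosses the x-axis at the gridline x = -1.
(c) Assembling these constraints gives the stated polynomial.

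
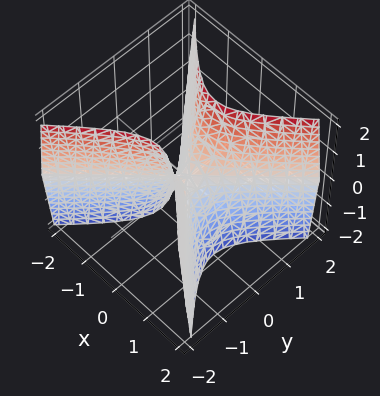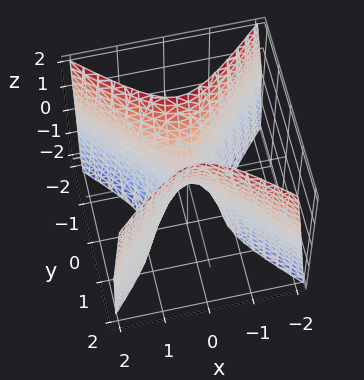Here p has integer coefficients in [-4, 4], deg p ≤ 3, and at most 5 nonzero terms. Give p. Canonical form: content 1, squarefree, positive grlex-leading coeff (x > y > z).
3*x^2 - 3*y^2 + z

1. deg p = 2. A saddle surface; a quadric.
2. Symmetries: the x ↦ −x reflection is a symmetry, so x appears only in even powers; it's symmetric under y → −y, forcing even powers of y.
3. From the axis intercepts and sections: it crosses the z-axis at the gridline z = 0; it crosses the y-axis at the gridline y = 0; it crosses the x-axis at the gridline x = 0.
4. Solving for integer coefficients yields p as stated.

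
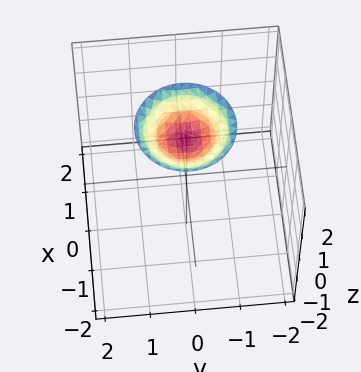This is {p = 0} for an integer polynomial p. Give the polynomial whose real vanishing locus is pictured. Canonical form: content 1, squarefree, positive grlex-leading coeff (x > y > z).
x^2 + y^2 - 2*z + 3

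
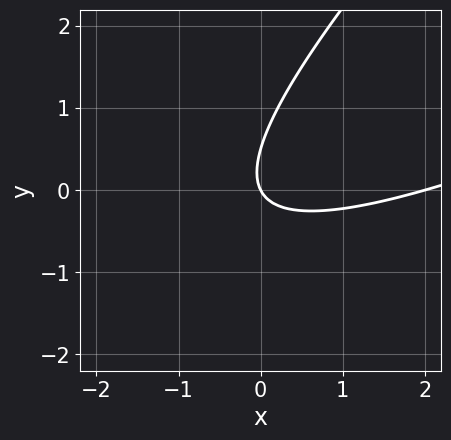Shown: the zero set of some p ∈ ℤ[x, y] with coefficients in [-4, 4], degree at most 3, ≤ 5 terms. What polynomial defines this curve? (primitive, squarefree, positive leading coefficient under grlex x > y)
x^2 - 3*x*y + 2*y^2 - 2*x - y

1. Degree: a generic line meets the curve in up to 2 points, so deg p = 2.
2. From the visible intercepts: among the integer gridlines, it crosses the x-axis at x ∈ {0, 2}; it meets the y-axis at y = 0 (among the integer gridlines).
3. Assembling these constraints gives the stated polynomial.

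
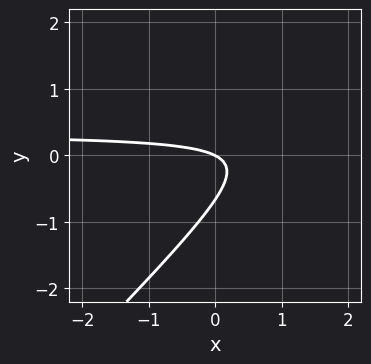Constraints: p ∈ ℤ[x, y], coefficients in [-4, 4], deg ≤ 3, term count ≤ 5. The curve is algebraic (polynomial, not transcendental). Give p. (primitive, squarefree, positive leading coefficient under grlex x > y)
1. deg p = 2. No degree-1 curve has this shape.
2. From the visible intercepts: it crosses the x-axis at the gridline x = 0; one y-axis crossing is at y = 0.
3. The integer polynomial consistent with all of this is the stated p.

3*x*y - 3*y^2 - x - 2*y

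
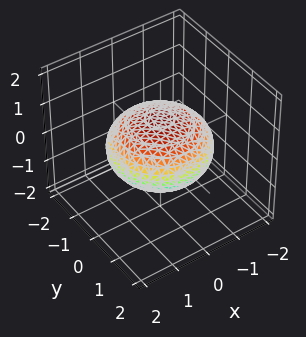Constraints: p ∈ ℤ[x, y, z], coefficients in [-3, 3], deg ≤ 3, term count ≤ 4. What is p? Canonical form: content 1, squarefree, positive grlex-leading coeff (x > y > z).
1. Degree: bounded and convex; a quadric, so deg p = 2.
2. By symmetry, the surface is invariant under rotation about z: p = q(x² + y², z); the z ↦ −z reflection is a symmetry, so z appears only in even powers.
3. From the axis intercepts and sections: a circular section at z = 0 has radius between 1 and 2; among the integer gridlines, it crosses the z-axis at z ∈ {-1, 1}.
4. Putting this together gives p.

x^2 + y^2 + 2*z^2 - 2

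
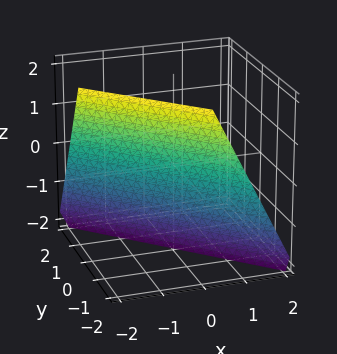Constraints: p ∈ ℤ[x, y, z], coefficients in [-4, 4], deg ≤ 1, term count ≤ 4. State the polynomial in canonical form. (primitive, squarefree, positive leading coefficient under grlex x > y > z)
2*x + 2*y + z + 2

1. Degree: every cross-section is a straight line — this is a plane, so deg p = 1.
2. Checking where it meets the axes: it crosses the y-axis at the gridline y = -1; it crosses the z-axis at the gridline z = -2; it crosses the x-axis at the gridline x = -1.
3. Assembling these constraints gives the stated polynomial.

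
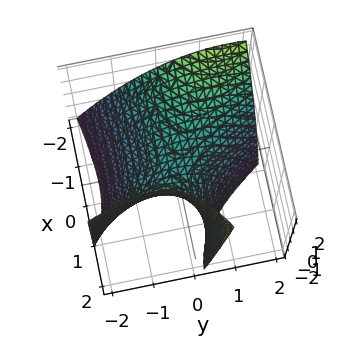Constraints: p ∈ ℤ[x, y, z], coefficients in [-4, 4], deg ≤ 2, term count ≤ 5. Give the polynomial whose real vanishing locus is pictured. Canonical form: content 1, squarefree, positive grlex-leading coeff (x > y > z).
x^2 - 3*x*y + 2*x*z - 2*y^2 - 3*z

deg p = 2. The shape is more complex than any degree-1 surface.
Against the integer gridlines: one z-axis crossing is at z = 0; it meets the x-axis at x = 0 (among the integer gridlines); it meets the y-axis at y = 0 (among the integer gridlines).
Fitting integer coefficients to these (and the overall shape) gives p.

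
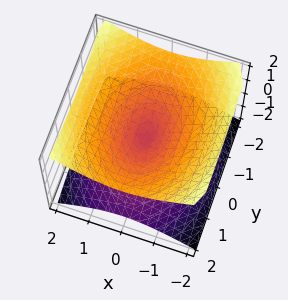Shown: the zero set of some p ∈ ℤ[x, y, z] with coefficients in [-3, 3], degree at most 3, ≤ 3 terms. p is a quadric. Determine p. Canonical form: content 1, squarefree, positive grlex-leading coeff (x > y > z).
2*x^2 + y^2 - 3*z^2

(a) deg p = 2. Two nappes meeting at a single point; a quadric.
(b) Symmetries: mirror symmetry z ↦ −z ⇒ only even powers of z; mirror symmetry y ↦ −y ⇒ only even powers of y; mirror symmetry x ↦ −x ⇒ only even powers of x.
(c) Checking where it meets the axes: it crosses the y-axis at the gridline y = 0; one x-axis crossing is at x = 0; it meets the z-axis at z = 0 (among the integer gridlines).
(d) Fitting integer coefficients to these (and the overall shape) gives p.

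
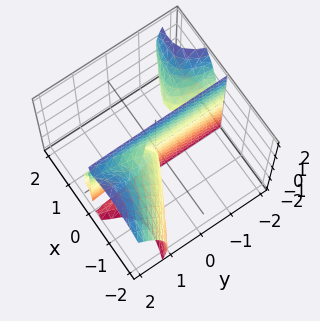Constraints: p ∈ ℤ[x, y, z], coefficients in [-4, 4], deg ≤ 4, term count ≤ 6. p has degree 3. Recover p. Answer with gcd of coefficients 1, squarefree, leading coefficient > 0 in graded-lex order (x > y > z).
(a) There are 2 components.
(b) Degree: a generic line meets the surface in up to 3 points, so deg p = 3.
(c) From the axis intercepts and sections: one x-axis crossing is at x = 0; every point of the y-axis in the box is on the surface; every point of the z-axis in the box is on the surface.
(d) Assembling these constraints gives the stated polynomial.

2*x^3 + 3*x^2*y - x^2*z + x*z^2 - x*y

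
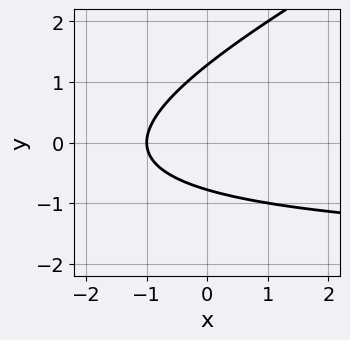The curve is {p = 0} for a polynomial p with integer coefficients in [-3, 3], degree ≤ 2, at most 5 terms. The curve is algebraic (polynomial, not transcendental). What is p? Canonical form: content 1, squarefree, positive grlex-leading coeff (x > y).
x*y - 2*y^2 + 2*x + y + 2

Degree: no degree-1 curve has this shape, so deg p = 2.
Observable constraints: one x-axis crossing is at x = -1.
Matching integer coefficients to the picture gives p.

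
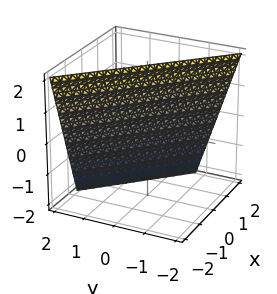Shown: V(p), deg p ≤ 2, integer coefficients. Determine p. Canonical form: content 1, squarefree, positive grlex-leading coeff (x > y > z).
3*x + 3*y + z - 2

Degree: every cross-section is a straight line — this is a plane, so deg p = 1.
From the visible intercepts: one z-axis crossing is at z = 2.
Fitting integer coefficients to these (and the overall shape) gives p.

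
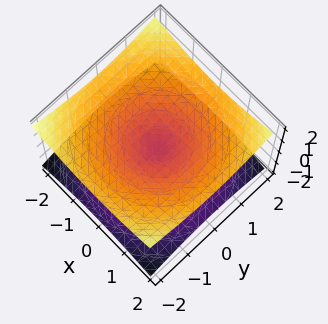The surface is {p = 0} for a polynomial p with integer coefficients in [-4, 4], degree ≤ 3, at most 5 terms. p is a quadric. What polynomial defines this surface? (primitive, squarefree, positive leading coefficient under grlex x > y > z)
x^2 + y^2 - 3*z^2

The degree is 2 — a double cone through the origin; a quadric.
Symmetries: mirror symmetry z ↦ −z ⇒ only even powers of z; the surface is invariant under rotation about z: p = q(x² + y², z).
Observable constraints: a circular section at z = 1 has radius between 1 and 2; it meets the z-axis at z = 0 (among the integer gridlines); it crosses the y-axis at the gridline y = 0.
These observations pin down the coefficients.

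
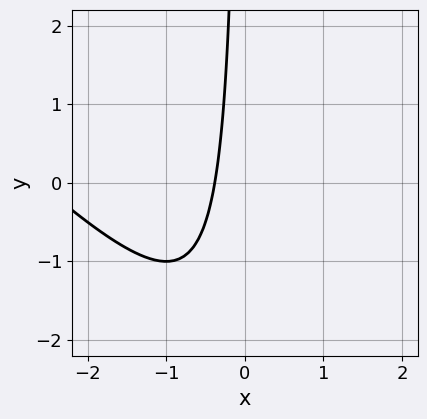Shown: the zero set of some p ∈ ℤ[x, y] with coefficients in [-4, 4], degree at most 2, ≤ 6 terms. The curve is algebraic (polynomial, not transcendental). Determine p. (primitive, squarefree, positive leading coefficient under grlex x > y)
x^2 + x*y + 3*x + 1

1. deg p = 2. A generic line meets the curve in up to 2 points.
2. Against the integer gridlines: it misses every integer gridline on the y-axis.
3. Putting this together gives p.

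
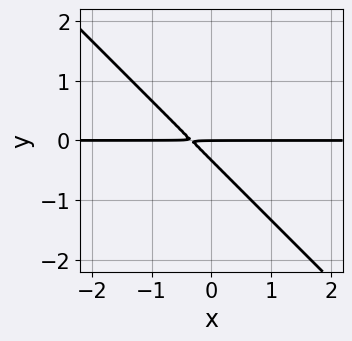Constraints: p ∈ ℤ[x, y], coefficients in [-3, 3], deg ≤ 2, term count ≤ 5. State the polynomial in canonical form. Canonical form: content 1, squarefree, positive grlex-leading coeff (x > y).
3*x*y + 3*y^2 + y

(a) Degree: no degree-1 curve has this shape, so deg p = 2.
(b) Checking where it meets the axes: it meets the y-axis at y = 0 (among the integer gridlines); every point of the x-axis in the box is on the curve.
(c) Matching integer coefficients to the picture gives p.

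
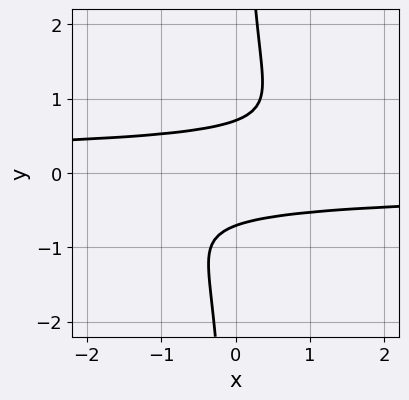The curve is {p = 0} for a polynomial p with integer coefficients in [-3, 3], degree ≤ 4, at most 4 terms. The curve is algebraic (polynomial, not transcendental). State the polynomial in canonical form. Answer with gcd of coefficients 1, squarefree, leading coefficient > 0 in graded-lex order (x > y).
3*x*y^3 - 2*y^2 + 1

(a) The degree is 4 — the shape is more complex than any degree-3 curve.
(b) From the axis intercepts and sections: the curve avoids every integer x-axis point in the box.
(c) Fitting integer coefficients to these (and the overall shape) gives p.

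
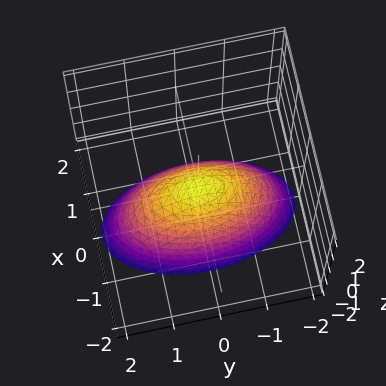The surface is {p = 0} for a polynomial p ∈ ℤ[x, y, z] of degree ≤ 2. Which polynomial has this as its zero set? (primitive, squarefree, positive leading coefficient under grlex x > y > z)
The degree is 2 — a single bowl opening along one axis; a quadric.
Symmetries: it's symmetric under x → −x, forcing even powers of x; the y ↦ −y reflection is a symmetry, so y appears only in even powers.
Against the integer gridlines: it meets the y-axis at y = 0 (among the integer gridlines); it crosses the x-axis at the gridline x = 0; one z-axis crossing is at z = 0.
Matching integer coefficients to the picture gives p.

3*x^2 + y^2 + 2*z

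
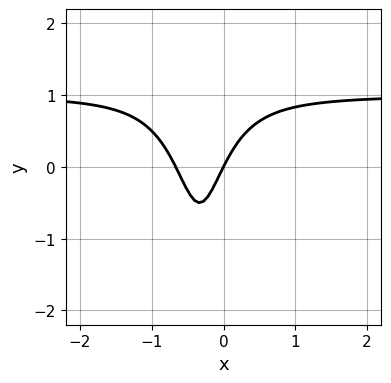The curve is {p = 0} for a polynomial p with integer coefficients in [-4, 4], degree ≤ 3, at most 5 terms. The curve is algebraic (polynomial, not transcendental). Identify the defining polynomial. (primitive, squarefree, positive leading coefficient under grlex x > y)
3*x^2*y - 3*x^2 + 2*x*y - 2*x + y

(a) Degree: no degree-2 curve has this shape, so deg p = 3.
(b) Reading off the gridlines: it meets the x-axis at x = 0 (among the integer gridlines); it crosses the y-axis at the gridline y = 0.
(c) Putting this together gives p.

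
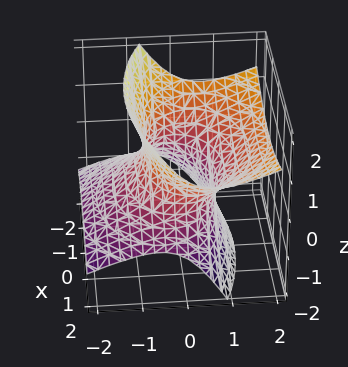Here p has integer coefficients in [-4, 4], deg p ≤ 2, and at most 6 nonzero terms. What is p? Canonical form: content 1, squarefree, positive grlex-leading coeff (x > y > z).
x^2 + 2*y^2 - 3*y*z - 2*z^2 - 2

First, degree: no degree-1 surface has this shape, so deg p = 2.
Then, reading off the gridlines: the surface avoids every integer z-axis point in the box; the y-axis gridline crossings are at y ∈ {-1, 1}.
Finally, these observations pin down the coefficients.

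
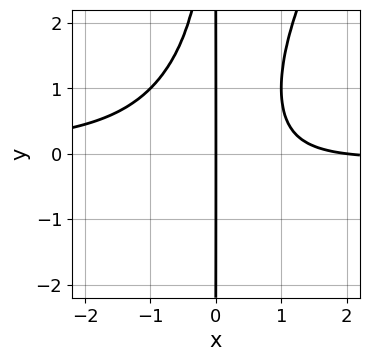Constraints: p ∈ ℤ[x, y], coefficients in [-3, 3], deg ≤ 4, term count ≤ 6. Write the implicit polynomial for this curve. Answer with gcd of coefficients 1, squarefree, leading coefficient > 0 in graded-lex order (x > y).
1. The degree is 4 — the shape is more complex than any degree-3 curve.
2. Checking where it meets the axes: the x-axis gridline crossings are at x ∈ {0, 2}; every point of the y-axis in the box is on the curve.
3. Solving for integer coefficients yields p as stated.

2*x^3*y - x^2*y^2 + x^2 - 2*x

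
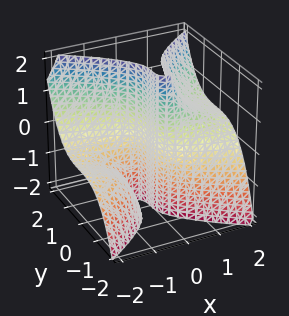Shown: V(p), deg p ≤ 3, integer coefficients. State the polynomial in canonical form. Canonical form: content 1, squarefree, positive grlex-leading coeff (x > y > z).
deg p = 3.
From the visible intercepts: the visible z-axis segment lies entirely on the surface; it meets the y-axis at y = 0 (among the integer gridlines); it crosses the x-axis at the gridline x = 0.
Matching integer coefficients to the picture gives p.

x^2*z - y^3 - x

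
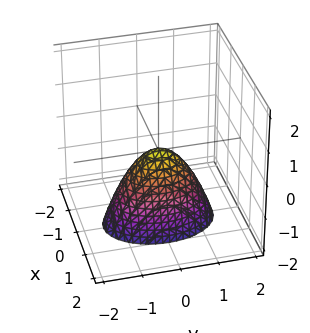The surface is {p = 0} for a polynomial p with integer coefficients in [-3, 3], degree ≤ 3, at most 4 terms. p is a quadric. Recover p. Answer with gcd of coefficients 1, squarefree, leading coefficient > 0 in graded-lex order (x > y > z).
Degree: a paraboloid; a quadric, so deg p = 2.
Symmetries: the x ↦ −x reflection is a symmetry, so x appears only in even powers; it's symmetric under y → −y, forcing even powers of y.
Reading off the gridlines: it crosses the z-axis at the gridline z = 0; it meets the y-axis at y = 0 (among the integer gridlines); it meets the x-axis at x = 0 (among the integer gridlines).
These observations pin down the coefficients.

2*x^2 + y^2 + z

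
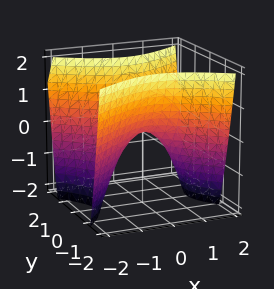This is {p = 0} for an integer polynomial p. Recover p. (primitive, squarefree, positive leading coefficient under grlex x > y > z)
Degree: a saddle surface; a quadric, so deg p = 2.
Symmetries: mirror symmetry y ↦ −y ⇒ only even powers of y; mirror symmetry x ↦ −x ⇒ only even powers of x.
From the visible intercepts: it crosses the x-axis at the gridline x = 0; one z-axis crossing is at z = 0; it crosses the y-axis at the gridline y = 0.
These observations pin down the coefficients.

2*x^2 - 3*y^2 + 2*z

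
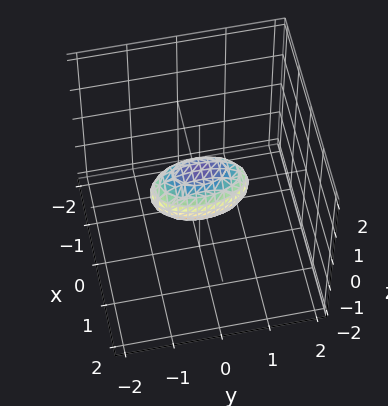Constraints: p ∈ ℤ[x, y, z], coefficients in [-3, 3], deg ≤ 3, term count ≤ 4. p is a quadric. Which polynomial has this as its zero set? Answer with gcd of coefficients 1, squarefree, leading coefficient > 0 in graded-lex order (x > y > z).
3*x^2 + y^2 + 2*z^2 - 1

(a) deg p = 2. Bounded and convex; a quadric.
(b) Symmetries: the y ↦ −y reflection is a symmetry, so y appears only in even powers; the z ↦ −z reflection is a symmetry, so z appears only in even powers; it's symmetric under x → −x, forcing even powers of x.
(c) From the axis intercepts and sections: the y-axis gridline crossings are at y ∈ {-1, 1}.
(d) Together with the visible shape, these determine p as stated.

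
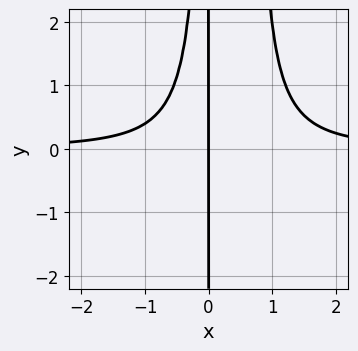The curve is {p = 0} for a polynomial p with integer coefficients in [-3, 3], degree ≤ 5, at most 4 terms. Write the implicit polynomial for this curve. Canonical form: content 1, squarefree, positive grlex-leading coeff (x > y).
(a) Degree: no degree-3 curve has this shape, so deg p = 4.
(b) From the axis intercepts and sections: the visible y-axis segment lies entirely on the curve; it meets the x-axis at x = 0 (among the integer gridlines).
(c) These observations pin down the coefficients.

3*x^3*y - 2*x^2*y - 2*x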